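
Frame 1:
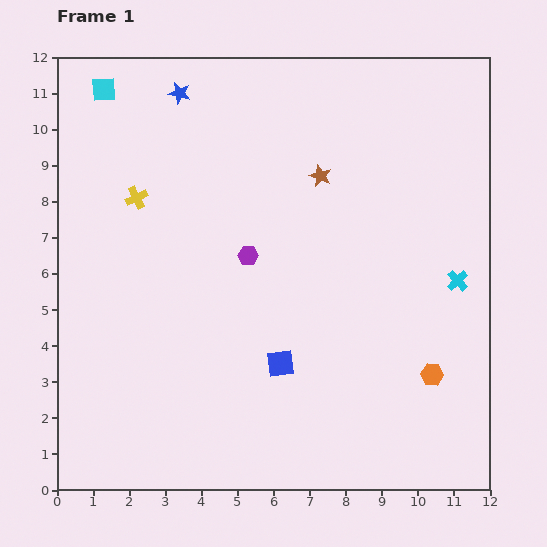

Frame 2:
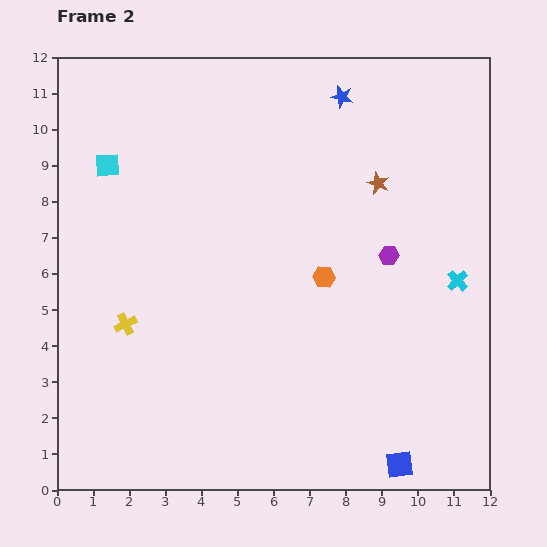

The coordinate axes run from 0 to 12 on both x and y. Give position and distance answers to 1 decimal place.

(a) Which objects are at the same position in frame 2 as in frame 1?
the cyan cross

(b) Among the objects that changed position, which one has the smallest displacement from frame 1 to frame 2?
the brown star

(moved 1.6)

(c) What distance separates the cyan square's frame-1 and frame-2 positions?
2.1

The cyan square moved from (1.3, 11.1) to (1.4, 9.0), a distance of √(0.1² + 2.1²) ≈ 2.1.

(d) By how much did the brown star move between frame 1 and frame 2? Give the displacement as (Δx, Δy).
(1.6, -0.2)

The brown star was at (7.3, 8.7) in frame 1 and (8.9, 8.5) in frame 2.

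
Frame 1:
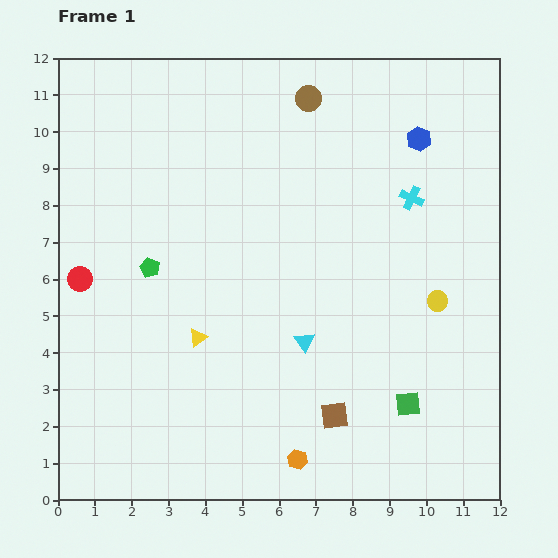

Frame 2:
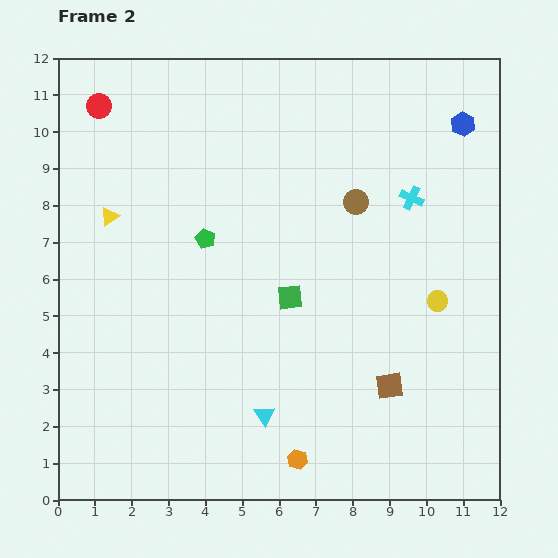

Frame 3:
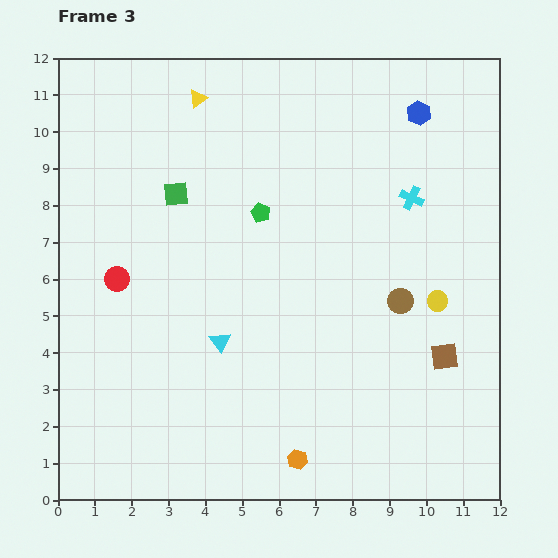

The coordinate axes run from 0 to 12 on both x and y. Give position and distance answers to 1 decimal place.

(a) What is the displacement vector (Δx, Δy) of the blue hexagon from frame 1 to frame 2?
(1.2, 0.4)

The blue hexagon was at (9.8, 9.8) in frame 1 and (11.0, 10.2) in frame 2.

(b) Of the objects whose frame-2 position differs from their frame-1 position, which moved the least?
the blue hexagon

(moved 1.3)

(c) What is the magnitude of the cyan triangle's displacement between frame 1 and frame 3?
2.3

The cyan triangle moved from (6.7, 4.3) to (4.4, 4.3), a distance of √(2.3² + 0.0²) ≈ 2.3.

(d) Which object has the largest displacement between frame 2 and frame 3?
the red circle

(moved 4.7; next 4.2)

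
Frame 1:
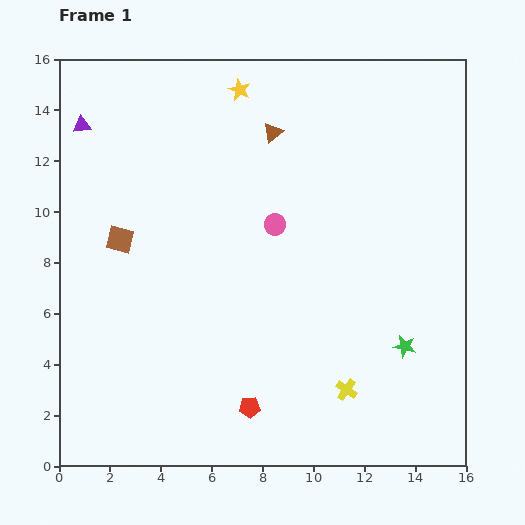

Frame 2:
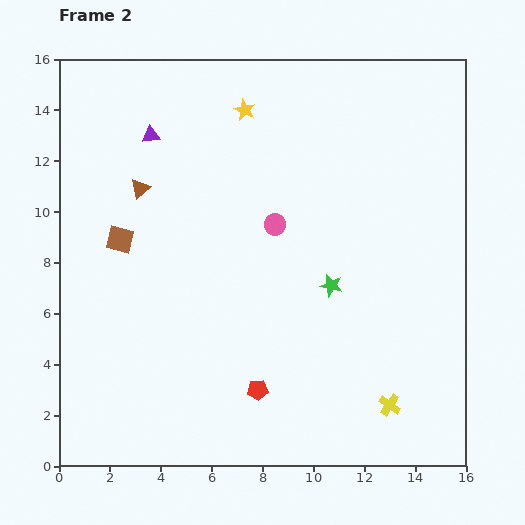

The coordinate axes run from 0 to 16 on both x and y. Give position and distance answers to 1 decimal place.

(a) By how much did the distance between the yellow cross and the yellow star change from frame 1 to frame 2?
+0.4

Distance in frame 1: 12.5. Distance in frame 2: 12.9.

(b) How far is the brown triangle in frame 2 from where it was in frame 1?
5.6

The brown triangle moved from (8.4, 13.1) to (3.2, 10.9), a distance of √(5.2² + 2.2²) ≈ 5.6.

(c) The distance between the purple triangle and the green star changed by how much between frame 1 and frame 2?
-6.2

Distance in frame 1: 15.4. Distance in frame 2: 9.2.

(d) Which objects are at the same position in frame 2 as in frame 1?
the brown square, the pink circle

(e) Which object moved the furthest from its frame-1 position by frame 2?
the brown triangle

(moved 5.6; next 3.8)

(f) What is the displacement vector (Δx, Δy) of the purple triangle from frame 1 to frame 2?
(2.7, -0.4)

The purple triangle was at (0.9, 13.4) in frame 1 and (3.6, 13.0) in frame 2.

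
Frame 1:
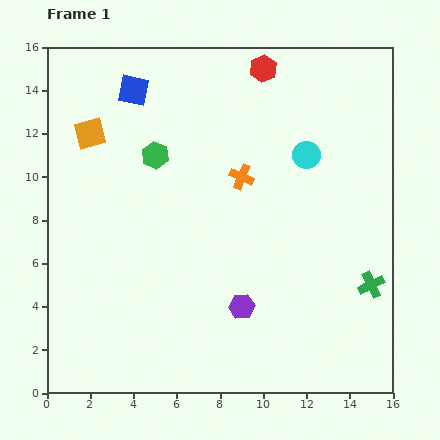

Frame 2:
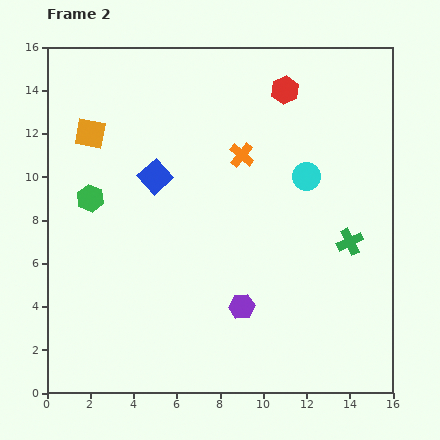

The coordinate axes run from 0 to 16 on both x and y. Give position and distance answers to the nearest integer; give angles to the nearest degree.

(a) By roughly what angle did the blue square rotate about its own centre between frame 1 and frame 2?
36° clockwise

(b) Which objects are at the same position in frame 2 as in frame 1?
the purple hexagon, the orange square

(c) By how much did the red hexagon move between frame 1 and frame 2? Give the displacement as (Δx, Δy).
(1, -1)

The red hexagon was at (10, 15) in frame 1 and (11, 14) in frame 2.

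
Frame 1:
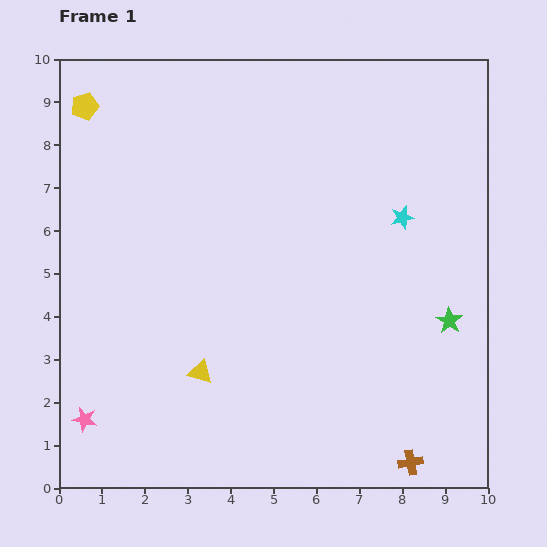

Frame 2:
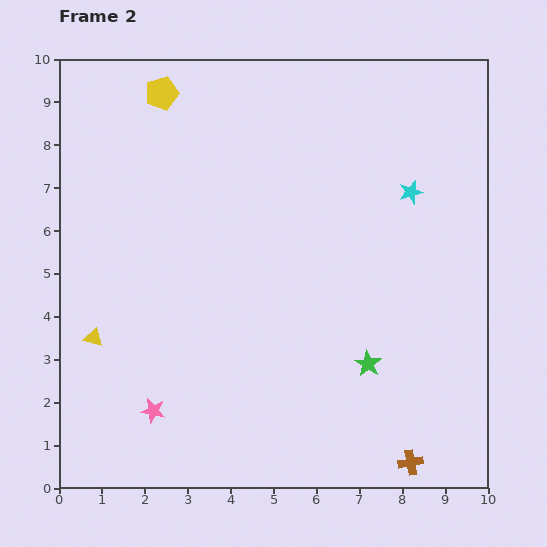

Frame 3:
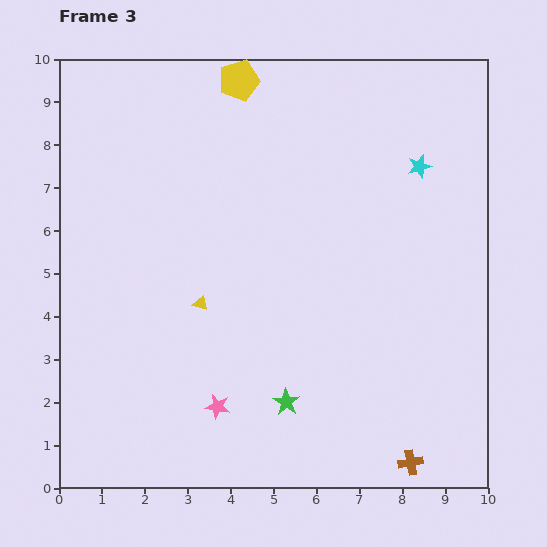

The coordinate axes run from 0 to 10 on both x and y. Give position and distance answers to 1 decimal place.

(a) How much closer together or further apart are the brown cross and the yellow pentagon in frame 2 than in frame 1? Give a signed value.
-0.9

Distance in frame 1: 11.3. Distance in frame 2: 10.4.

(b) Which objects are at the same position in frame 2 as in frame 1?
the brown cross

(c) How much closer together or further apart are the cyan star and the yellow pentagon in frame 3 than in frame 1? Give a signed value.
-3.1

Distance in frame 1: 7.8. Distance in frame 3: 4.7.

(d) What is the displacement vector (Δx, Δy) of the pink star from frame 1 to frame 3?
(3.1, 0.3)

The pink star was at (0.6, 1.6) in frame 1 and (3.7, 1.9) in frame 3.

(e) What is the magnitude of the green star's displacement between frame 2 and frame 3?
2.1

The green star moved from (7.2, 2.9) to (5.3, 2.0), a distance of √(1.9² + 0.9²) ≈ 2.1.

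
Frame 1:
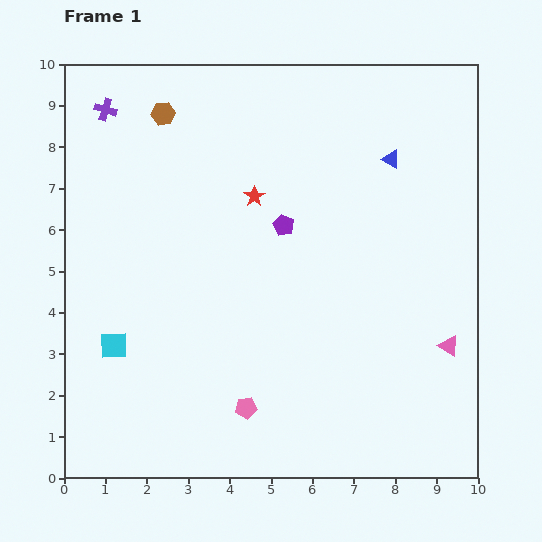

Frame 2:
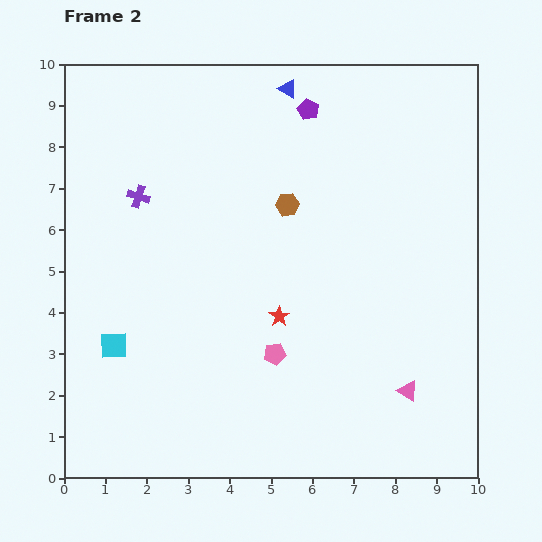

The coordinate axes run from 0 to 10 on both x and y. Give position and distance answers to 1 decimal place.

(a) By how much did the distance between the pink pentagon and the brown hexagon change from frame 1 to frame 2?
-3.8

Distance in frame 1: 7.4. Distance in frame 2: 3.6.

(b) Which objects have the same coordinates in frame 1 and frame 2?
the cyan square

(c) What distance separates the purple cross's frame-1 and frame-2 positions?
2.2

The purple cross moved from (1.0, 8.9) to (1.8, 6.8), a distance of √(0.8² + 2.1²) ≈ 2.2.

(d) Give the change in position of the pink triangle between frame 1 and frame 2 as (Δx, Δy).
(-1.0, -1.1)

The pink triangle was at (9.3, 3.2) in frame 1 and (8.3, 2.1) in frame 2.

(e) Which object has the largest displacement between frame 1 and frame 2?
the brown hexagon

(moved 3.7; next 3.0)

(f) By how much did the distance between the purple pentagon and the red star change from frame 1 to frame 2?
+4.0

Distance in frame 1: 1.0. Distance in frame 2: 5.0.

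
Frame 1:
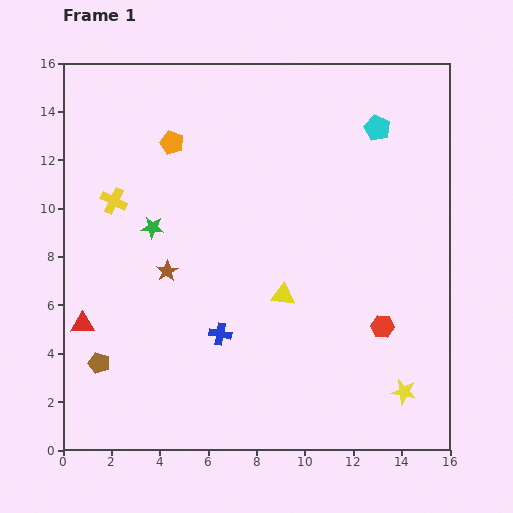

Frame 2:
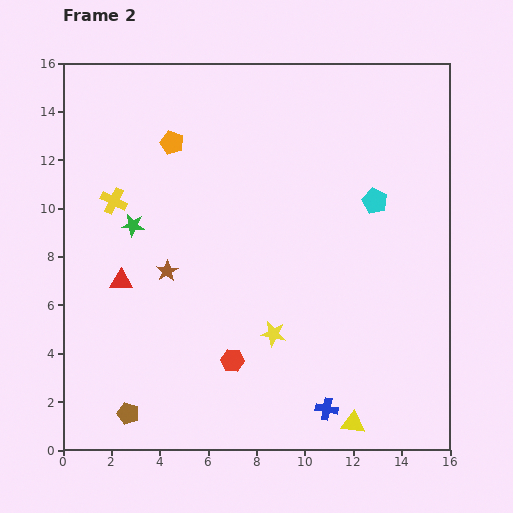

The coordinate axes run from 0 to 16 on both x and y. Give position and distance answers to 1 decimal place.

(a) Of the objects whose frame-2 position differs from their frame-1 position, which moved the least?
the green star

(moved 0.8)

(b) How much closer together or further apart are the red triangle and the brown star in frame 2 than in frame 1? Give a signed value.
-2.2

Distance in frame 1: 4.1. Distance in frame 2: 1.9.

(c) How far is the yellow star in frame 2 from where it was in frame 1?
5.9

The yellow star moved from (14.1, 2.4) to (8.7, 4.8), a distance of √(5.4² + 2.4²) ≈ 5.9.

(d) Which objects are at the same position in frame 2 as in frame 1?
the orange pentagon, the yellow cross, the brown star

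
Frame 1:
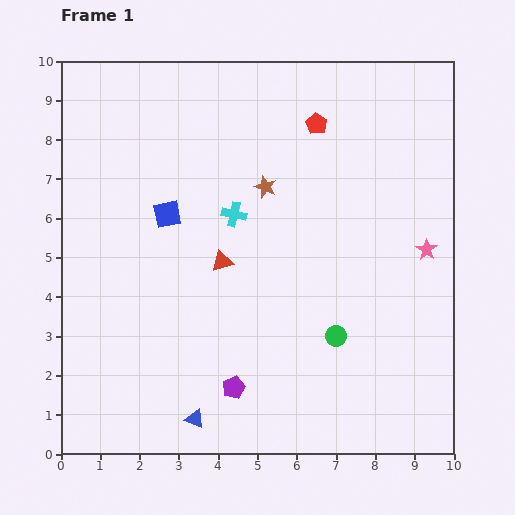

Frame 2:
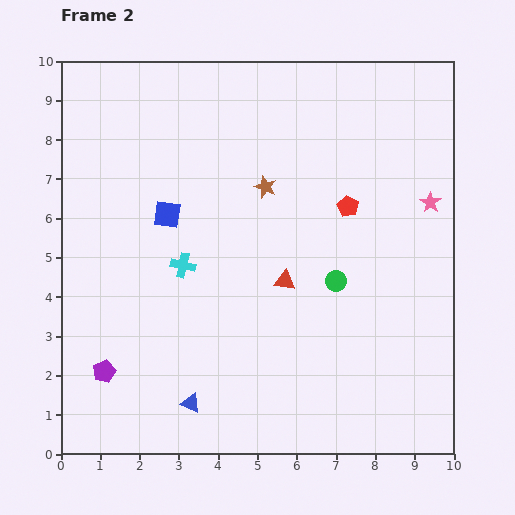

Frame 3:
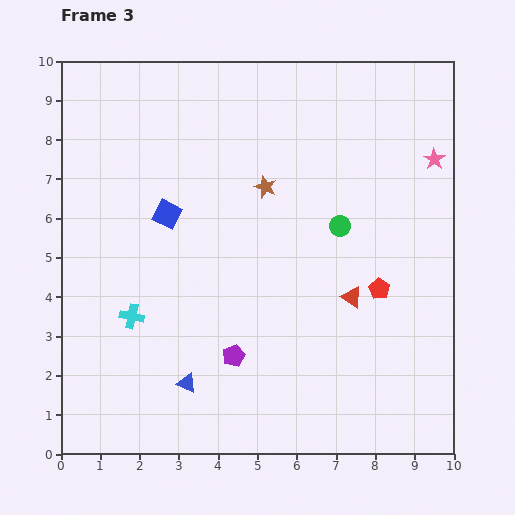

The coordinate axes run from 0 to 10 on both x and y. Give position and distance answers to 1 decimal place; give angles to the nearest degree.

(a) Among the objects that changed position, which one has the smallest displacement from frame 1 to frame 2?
the blue triangle

(moved 0.4)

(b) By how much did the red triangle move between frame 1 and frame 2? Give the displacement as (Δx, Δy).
(1.6, -0.5)

The red triangle was at (4.1, 4.9) in frame 1 and (5.7, 4.4) in frame 2.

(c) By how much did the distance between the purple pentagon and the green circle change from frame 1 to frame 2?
+3.4

Distance in frame 1: 2.9. Distance in frame 2: 6.3.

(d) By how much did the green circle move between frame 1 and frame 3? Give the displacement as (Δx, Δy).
(0.1, 2.8)

The green circle was at (7.0, 3.0) in frame 1 and (7.1, 5.8) in frame 3.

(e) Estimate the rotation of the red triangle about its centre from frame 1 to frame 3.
50° clockwise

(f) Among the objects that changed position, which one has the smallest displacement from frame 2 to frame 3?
the blue triangle

(moved 0.5)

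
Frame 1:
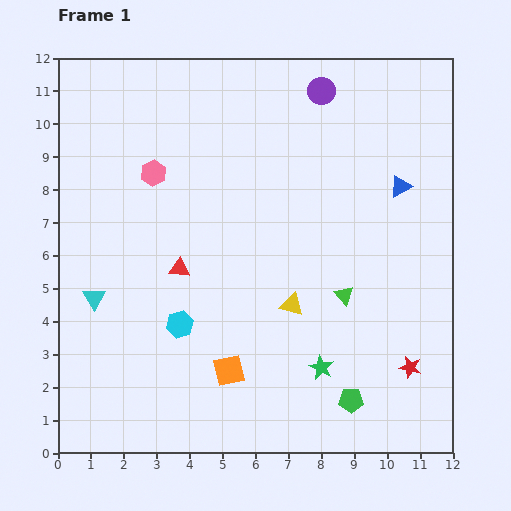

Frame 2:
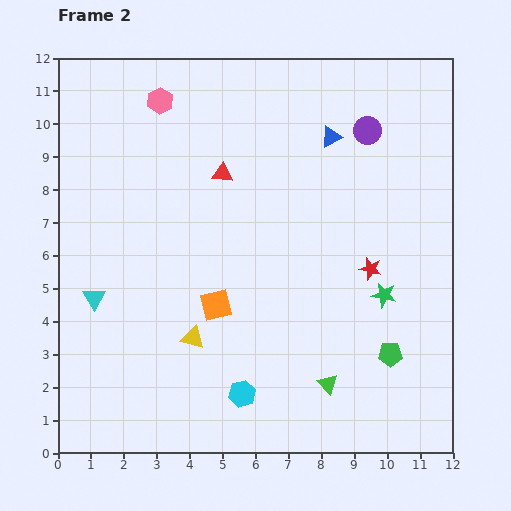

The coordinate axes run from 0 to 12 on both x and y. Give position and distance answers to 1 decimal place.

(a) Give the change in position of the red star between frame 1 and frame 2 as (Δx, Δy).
(-1.2, 3.0)

The red star was at (10.7, 2.6) in frame 1 and (9.5, 5.6) in frame 2.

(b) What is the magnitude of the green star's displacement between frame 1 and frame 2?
2.9

The green star moved from (8.0, 2.6) to (9.9, 4.8), a distance of √(1.9² + 2.2²) ≈ 2.9.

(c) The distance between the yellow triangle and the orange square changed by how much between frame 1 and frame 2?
-1.6

Distance in frame 1: 2.8. Distance in frame 2: 1.2.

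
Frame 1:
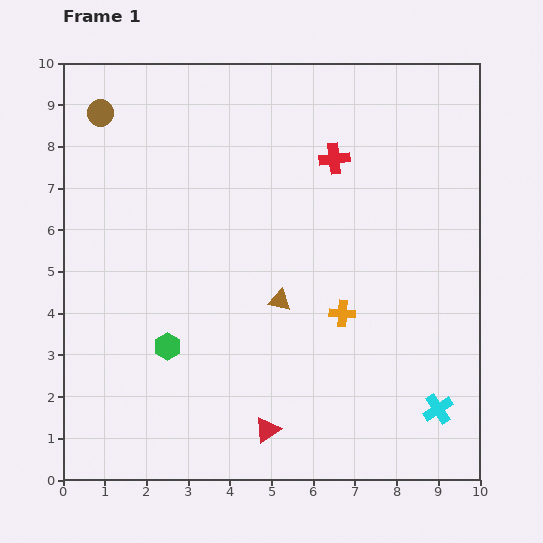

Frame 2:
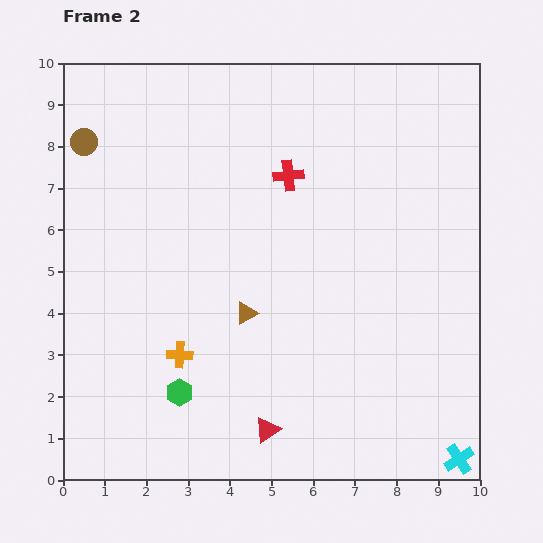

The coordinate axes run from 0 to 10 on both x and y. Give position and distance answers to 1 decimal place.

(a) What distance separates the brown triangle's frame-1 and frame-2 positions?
0.9

The brown triangle moved from (5.2, 4.3) to (4.4, 4.0), a distance of √(0.8² + 0.3²) ≈ 0.9.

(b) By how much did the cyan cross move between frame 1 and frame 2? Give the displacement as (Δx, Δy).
(0.5, -1.2)

The cyan cross was at (9.0, 1.7) in frame 1 and (9.5, 0.5) in frame 2.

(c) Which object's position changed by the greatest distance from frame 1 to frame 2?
the orange cross

(moved 4.0; next 1.3)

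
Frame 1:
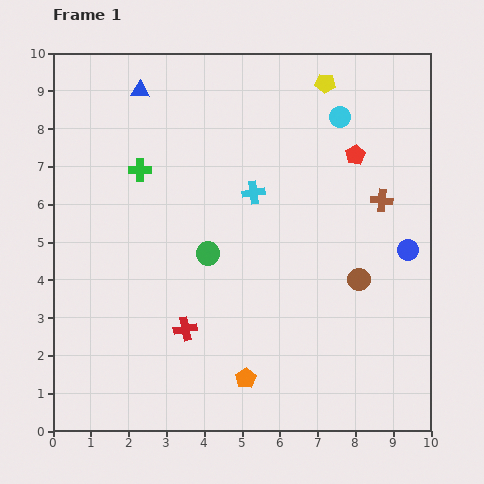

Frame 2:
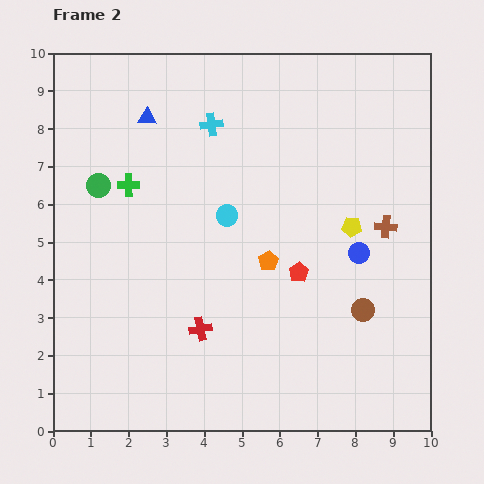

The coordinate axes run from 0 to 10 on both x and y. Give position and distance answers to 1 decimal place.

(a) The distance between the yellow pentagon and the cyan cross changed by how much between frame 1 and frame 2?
+1.1

Distance in frame 1: 3.5. Distance in frame 2: 4.6.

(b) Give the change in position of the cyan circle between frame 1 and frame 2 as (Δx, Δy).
(-3.0, -2.6)

The cyan circle was at (7.6, 8.3) in frame 1 and (4.6, 5.7) in frame 2.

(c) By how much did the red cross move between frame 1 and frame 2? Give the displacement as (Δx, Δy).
(0.4, 0.0)

The red cross was at (3.5, 2.7) in frame 1 and (3.9, 2.7) in frame 2.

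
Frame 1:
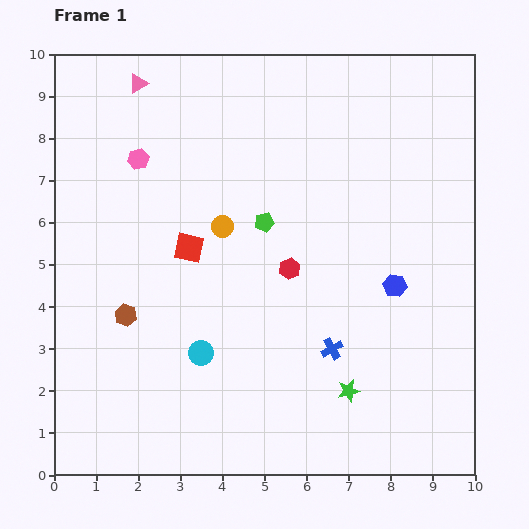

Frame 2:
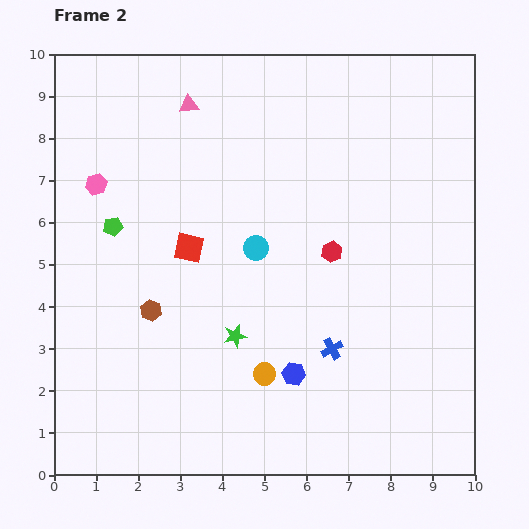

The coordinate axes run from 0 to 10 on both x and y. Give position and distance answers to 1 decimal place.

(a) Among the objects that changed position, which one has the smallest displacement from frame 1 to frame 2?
the brown hexagon

(moved 0.6)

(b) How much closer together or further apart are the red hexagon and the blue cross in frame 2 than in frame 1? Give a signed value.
+0.2

Distance in frame 1: 2.1. Distance in frame 2: 2.3.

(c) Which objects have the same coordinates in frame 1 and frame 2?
the red square, the blue cross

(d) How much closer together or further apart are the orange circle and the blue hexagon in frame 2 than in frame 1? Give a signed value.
-3.6

Distance in frame 1: 4.3. Distance in frame 2: 0.7.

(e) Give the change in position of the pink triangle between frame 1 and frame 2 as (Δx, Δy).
(1.2, -0.5)

The pink triangle was at (2.0, 9.3) in frame 1 and (3.2, 8.8) in frame 2.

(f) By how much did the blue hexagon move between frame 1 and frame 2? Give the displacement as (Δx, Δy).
(-2.4, -2.1)

The blue hexagon was at (8.1, 4.5) in frame 1 and (5.7, 2.4) in frame 2.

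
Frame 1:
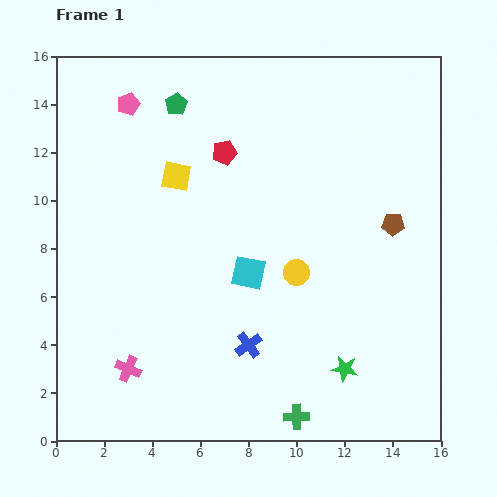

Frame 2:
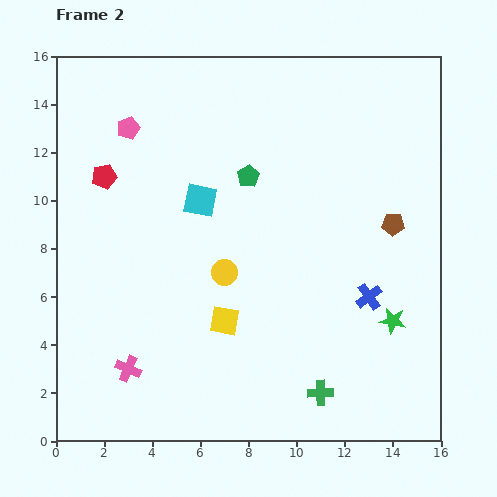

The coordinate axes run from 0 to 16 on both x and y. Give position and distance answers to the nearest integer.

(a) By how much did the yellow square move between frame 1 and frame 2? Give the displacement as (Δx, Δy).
(2, -6)

The yellow square was at (5, 11) in frame 1 and (7, 5) in frame 2.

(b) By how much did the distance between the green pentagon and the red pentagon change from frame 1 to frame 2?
+3

Distance in frame 1: 3. Distance in frame 2: 6.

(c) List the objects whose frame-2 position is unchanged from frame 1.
the brown pentagon, the pink cross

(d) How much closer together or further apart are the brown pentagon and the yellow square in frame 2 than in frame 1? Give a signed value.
-1

Distance in frame 1: 9. Distance in frame 2: 8.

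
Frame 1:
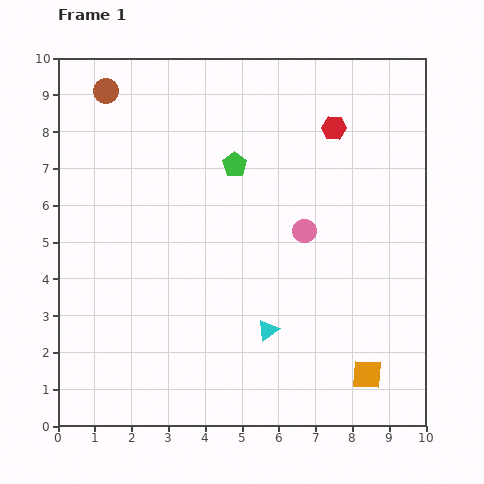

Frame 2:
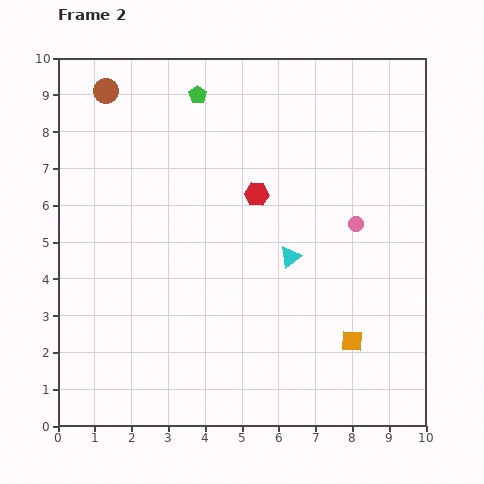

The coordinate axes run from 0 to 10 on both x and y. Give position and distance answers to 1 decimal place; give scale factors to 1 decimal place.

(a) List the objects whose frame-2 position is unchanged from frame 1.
the brown circle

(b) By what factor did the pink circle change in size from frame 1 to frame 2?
0.6×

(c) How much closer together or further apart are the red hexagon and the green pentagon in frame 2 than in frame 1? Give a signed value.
+0.2

Distance in frame 1: 2.9. Distance in frame 2: 3.1.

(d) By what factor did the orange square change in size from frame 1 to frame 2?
0.7×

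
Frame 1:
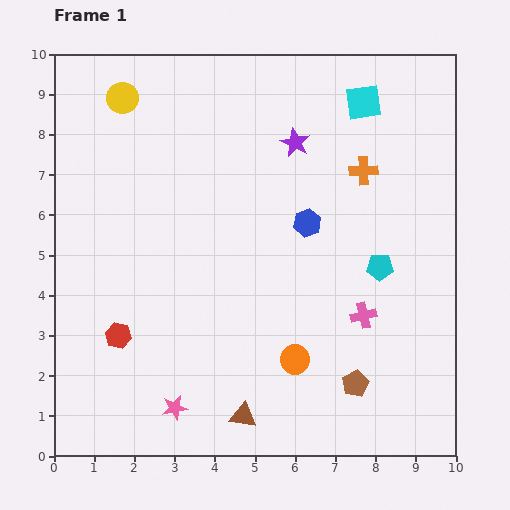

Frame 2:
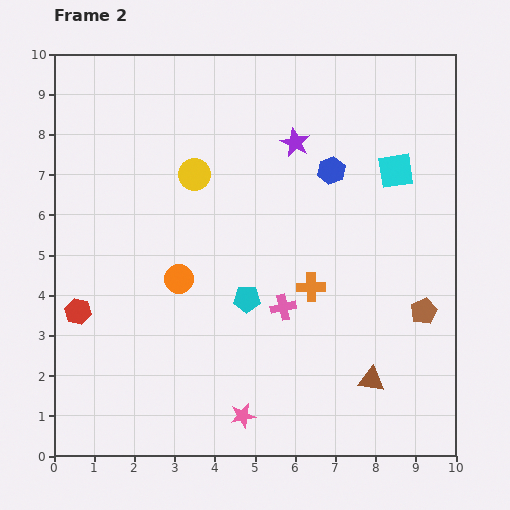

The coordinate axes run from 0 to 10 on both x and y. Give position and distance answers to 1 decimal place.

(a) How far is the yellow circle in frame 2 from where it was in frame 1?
2.6

The yellow circle moved from (1.7, 8.9) to (3.5, 7.0), a distance of √(1.8² + 1.9²) ≈ 2.6.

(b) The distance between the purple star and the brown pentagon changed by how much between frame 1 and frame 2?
-0.9

Distance in frame 1: 6.2. Distance in frame 2: 5.3.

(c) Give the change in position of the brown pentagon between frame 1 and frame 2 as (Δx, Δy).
(1.7, 1.8)

The brown pentagon was at (7.5, 1.8) in frame 1 and (9.2, 3.6) in frame 2.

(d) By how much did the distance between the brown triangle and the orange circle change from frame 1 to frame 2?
+3.5

Distance in frame 1: 1.9. Distance in frame 2: 5.4.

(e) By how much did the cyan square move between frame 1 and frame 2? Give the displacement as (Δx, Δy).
(0.8, -1.7)

The cyan square was at (7.7, 8.8) in frame 1 and (8.5, 7.1) in frame 2.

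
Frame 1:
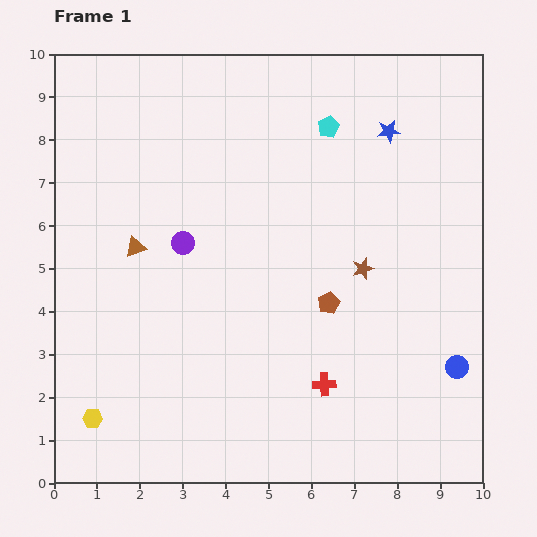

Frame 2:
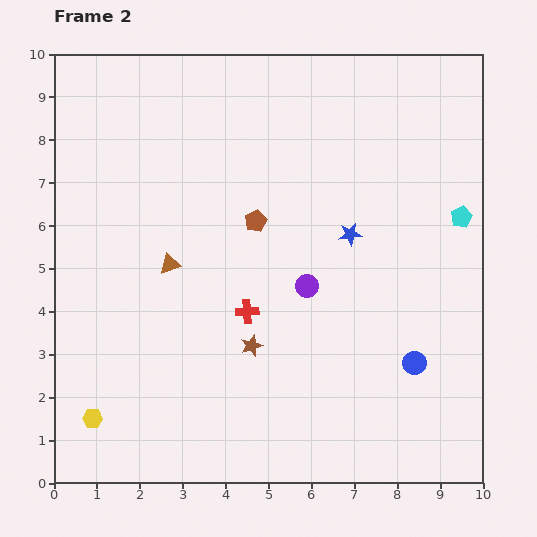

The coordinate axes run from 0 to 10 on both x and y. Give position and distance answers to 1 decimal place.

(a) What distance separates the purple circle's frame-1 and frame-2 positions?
3.1

The purple circle moved from (3.0, 5.6) to (5.9, 4.6), a distance of √(2.9² + 1.0²) ≈ 3.1.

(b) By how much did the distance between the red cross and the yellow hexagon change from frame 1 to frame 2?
-1.1

Distance in frame 1: 5.5. Distance in frame 2: 4.4.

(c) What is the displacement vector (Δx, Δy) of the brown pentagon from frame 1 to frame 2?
(-1.7, 1.9)

The brown pentagon was at (6.4, 4.2) in frame 1 and (4.7, 6.1) in frame 2.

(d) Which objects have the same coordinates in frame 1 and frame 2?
the yellow hexagon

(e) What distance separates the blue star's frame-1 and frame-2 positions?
2.6

The blue star moved from (7.8, 8.2) to (6.9, 5.8), a distance of √(0.9² + 2.4²) ≈ 2.6.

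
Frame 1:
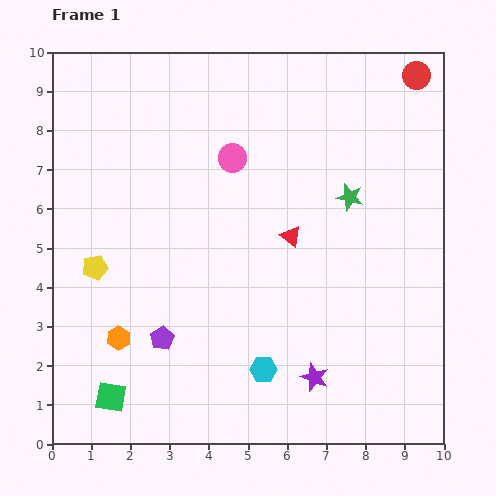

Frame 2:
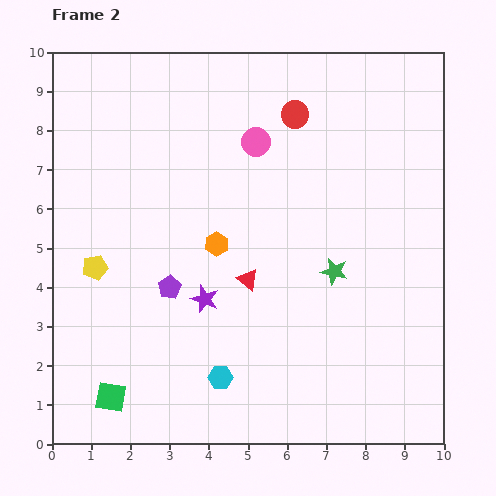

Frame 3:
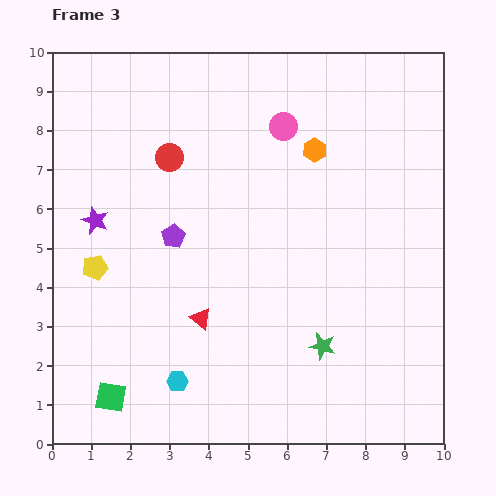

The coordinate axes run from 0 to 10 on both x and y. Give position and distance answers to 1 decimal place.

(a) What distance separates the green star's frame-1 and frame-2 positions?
1.9

The green star moved from (7.6, 6.3) to (7.2, 4.4), a distance of √(0.4² + 1.9²) ≈ 1.9.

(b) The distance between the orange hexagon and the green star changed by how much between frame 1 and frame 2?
-3.8

Distance in frame 1: 6.9. Distance in frame 2: 3.1.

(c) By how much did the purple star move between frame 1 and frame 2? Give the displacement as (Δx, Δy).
(-2.8, 2.0)

The purple star was at (6.7, 1.7) in frame 1 and (3.9, 3.7) in frame 2.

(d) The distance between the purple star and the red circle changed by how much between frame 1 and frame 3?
-5.6

Distance in frame 1: 8.1. Distance in frame 3: 2.5.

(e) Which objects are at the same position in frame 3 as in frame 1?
the yellow pentagon, the green square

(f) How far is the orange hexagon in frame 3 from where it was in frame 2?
3.5

The orange hexagon moved from (4.2, 5.1) to (6.7, 7.5), a distance of √(2.5² + 2.4²) ≈ 3.5.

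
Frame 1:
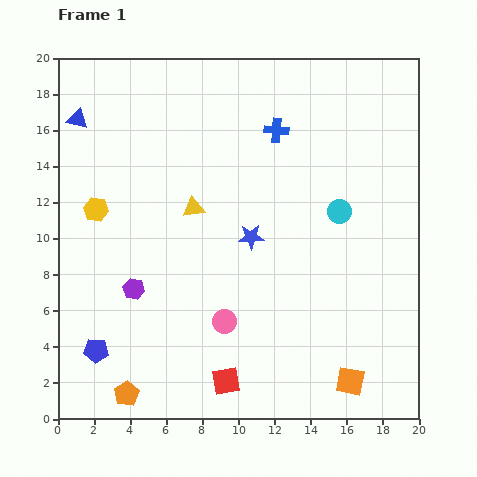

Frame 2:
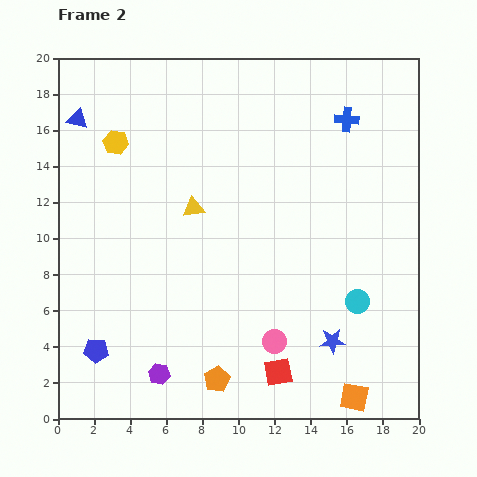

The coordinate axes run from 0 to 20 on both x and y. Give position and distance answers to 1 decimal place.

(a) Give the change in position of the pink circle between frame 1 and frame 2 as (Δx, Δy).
(2.8, -1.1)

The pink circle was at (9.2, 5.4) in frame 1 and (12.0, 4.3) in frame 2.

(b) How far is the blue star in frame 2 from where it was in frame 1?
7.3

The blue star moved from (10.7, 10.1) to (15.2, 4.3), a distance of √(4.5² + 5.8²) ≈ 7.3.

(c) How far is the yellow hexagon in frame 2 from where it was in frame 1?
3.9

The yellow hexagon moved from (2.1, 11.6) to (3.2, 15.3), a distance of √(1.1² + 3.7²) ≈ 3.9.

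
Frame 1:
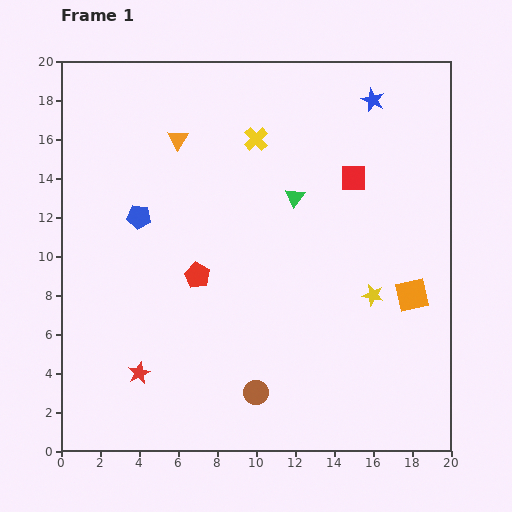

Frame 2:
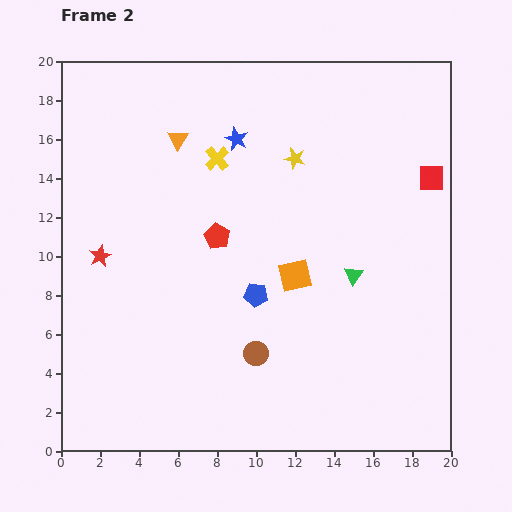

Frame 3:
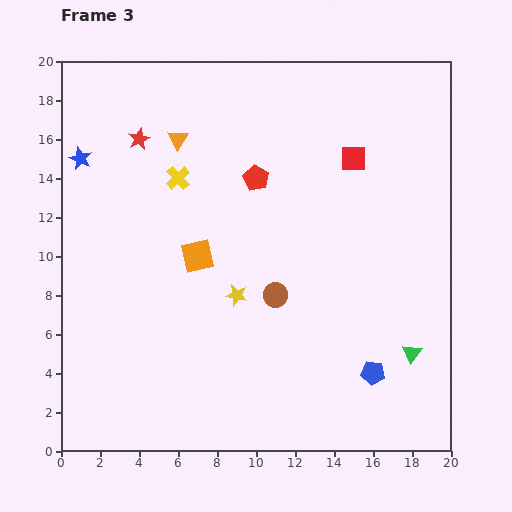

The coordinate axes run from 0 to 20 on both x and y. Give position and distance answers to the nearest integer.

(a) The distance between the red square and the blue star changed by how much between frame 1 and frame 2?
+6

Distance in frame 1: 4. Distance in frame 2: 10.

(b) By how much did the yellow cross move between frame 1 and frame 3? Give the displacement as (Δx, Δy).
(-4, -2)

The yellow cross was at (10, 16) in frame 1 and (6, 14) in frame 3.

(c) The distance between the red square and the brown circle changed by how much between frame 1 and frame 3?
-4

Distance in frame 1: 12. Distance in frame 3: 8.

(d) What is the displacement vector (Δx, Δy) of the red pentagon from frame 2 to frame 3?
(2, 3)

The red pentagon was at (8, 11) in frame 2 and (10, 14) in frame 3.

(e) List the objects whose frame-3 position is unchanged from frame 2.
the orange triangle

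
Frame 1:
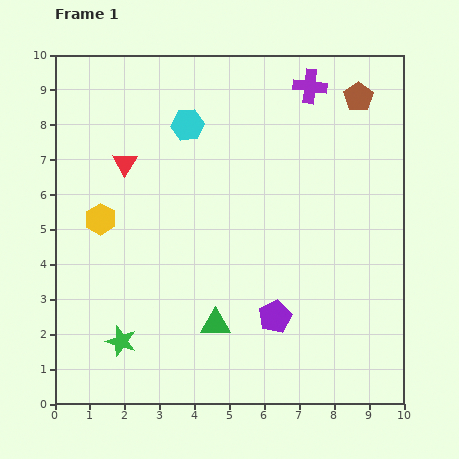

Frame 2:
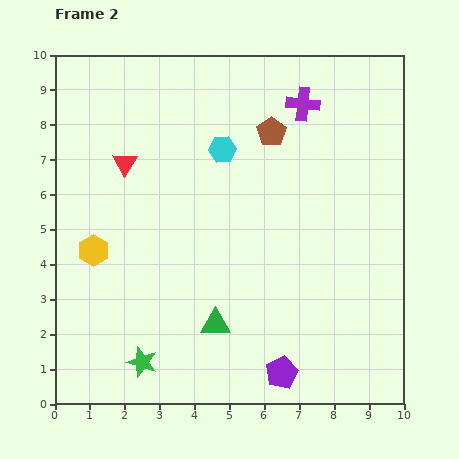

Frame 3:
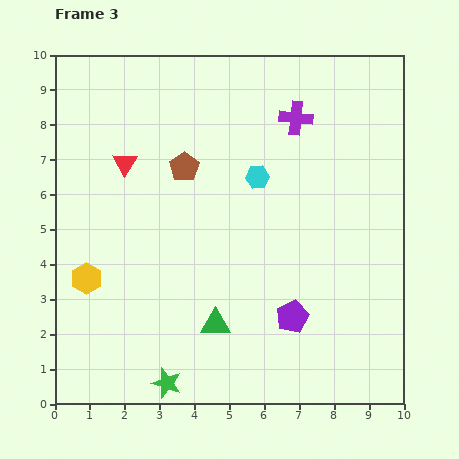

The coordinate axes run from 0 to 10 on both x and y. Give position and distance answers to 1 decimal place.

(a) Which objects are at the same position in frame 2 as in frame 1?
the green triangle, the red triangle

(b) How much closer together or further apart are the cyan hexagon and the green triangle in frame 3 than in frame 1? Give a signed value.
-1.4

Distance in frame 1: 5.8. Distance in frame 3: 4.4.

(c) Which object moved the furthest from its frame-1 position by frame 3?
the brown pentagon

(moved 5.4; next 2.5)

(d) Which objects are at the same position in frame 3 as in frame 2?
the green triangle, the red triangle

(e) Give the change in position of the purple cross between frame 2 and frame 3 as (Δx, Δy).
(-0.2, -0.4)

The purple cross was at (7.1, 8.6) in frame 2 and (6.9, 8.2) in frame 3.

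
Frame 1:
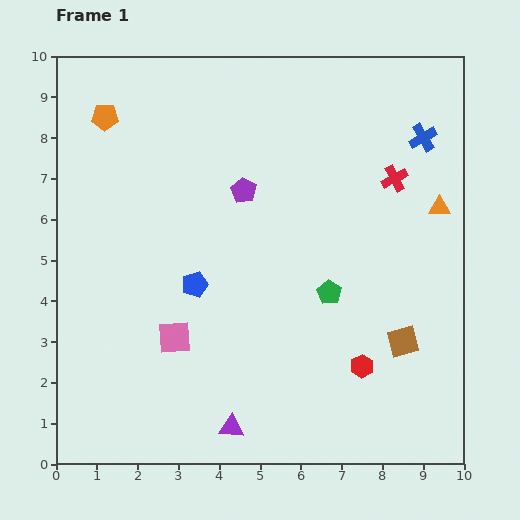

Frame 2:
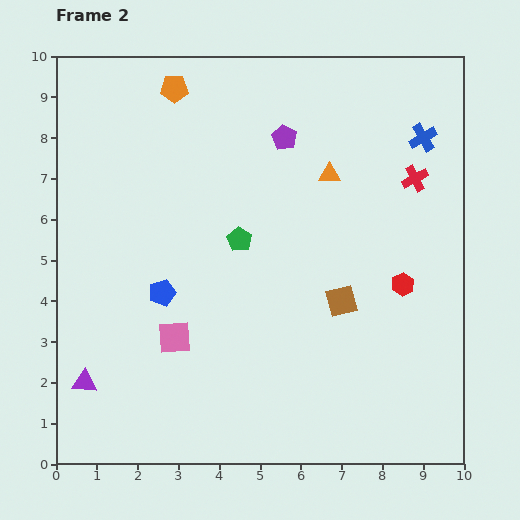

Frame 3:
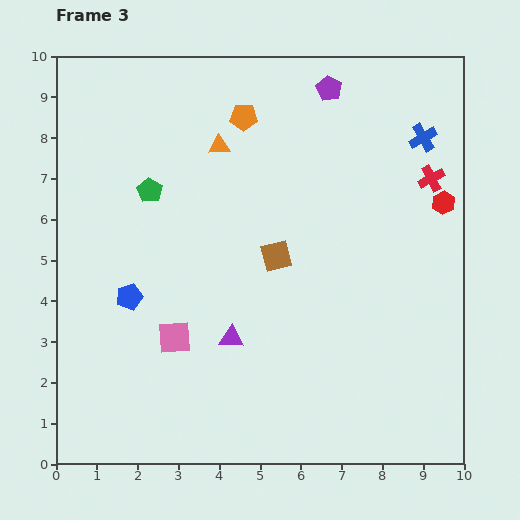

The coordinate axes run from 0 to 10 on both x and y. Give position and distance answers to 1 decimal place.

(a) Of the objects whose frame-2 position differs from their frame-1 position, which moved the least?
the red cross

(moved 0.5)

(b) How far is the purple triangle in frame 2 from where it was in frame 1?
3.8

The purple triangle moved from (4.3, 0.9) to (0.7, 2.0), a distance of √(3.6² + 1.1²) ≈ 3.8.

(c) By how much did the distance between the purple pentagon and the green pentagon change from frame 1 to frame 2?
-0.6

Distance in frame 1: 3.3. Distance in frame 2: 2.7.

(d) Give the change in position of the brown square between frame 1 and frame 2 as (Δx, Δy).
(-1.5, 1.0)

The brown square was at (8.5, 3.0) in frame 1 and (7.0, 4.0) in frame 2.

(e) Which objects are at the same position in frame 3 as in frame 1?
the blue cross, the pink square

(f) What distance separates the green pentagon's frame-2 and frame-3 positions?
2.5

The green pentagon moved from (4.5, 5.5) to (2.3, 6.7), a distance of √(2.2² + 1.2²) ≈ 2.5.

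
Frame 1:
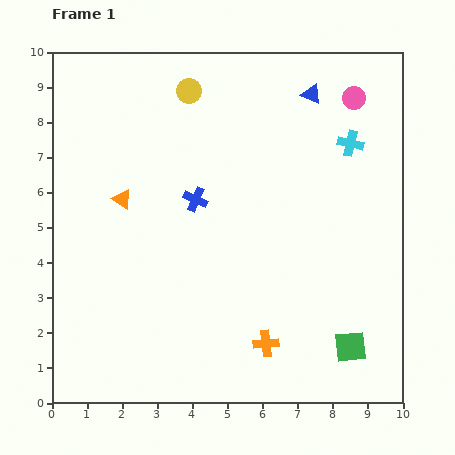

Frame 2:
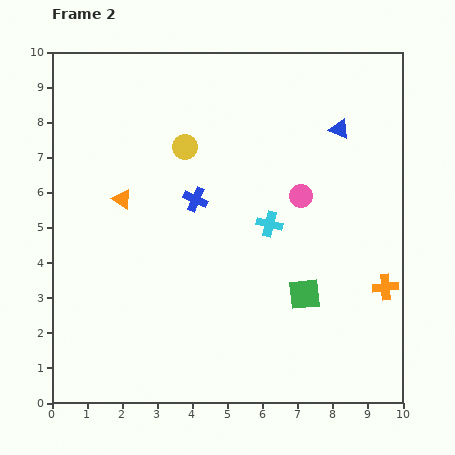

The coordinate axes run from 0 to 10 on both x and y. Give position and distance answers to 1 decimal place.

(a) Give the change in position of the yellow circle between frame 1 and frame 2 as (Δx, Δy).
(-0.1, -1.6)

The yellow circle was at (3.9, 8.9) in frame 1 and (3.8, 7.3) in frame 2.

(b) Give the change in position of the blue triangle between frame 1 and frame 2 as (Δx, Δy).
(0.8, -1.0)

The blue triangle was at (7.4, 8.8) in frame 1 and (8.2, 7.8) in frame 2.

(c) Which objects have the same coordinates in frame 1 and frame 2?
the orange triangle, the blue cross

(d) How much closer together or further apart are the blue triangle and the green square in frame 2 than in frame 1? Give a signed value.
-2.5

Distance in frame 1: 7.3. Distance in frame 2: 4.8.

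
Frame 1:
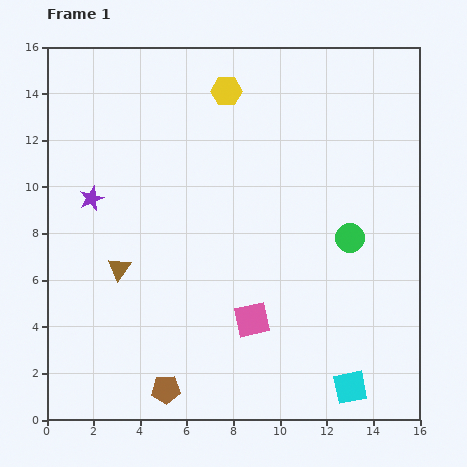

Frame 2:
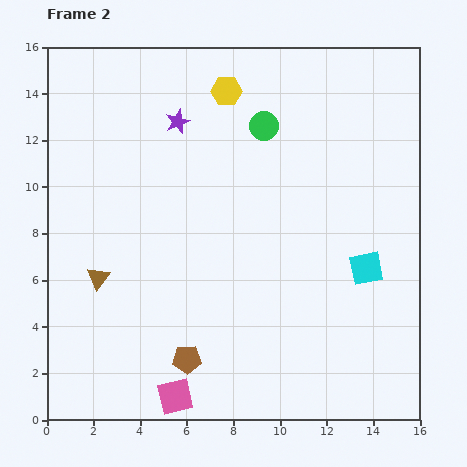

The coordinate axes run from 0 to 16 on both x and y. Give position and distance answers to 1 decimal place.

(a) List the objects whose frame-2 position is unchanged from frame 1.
the yellow hexagon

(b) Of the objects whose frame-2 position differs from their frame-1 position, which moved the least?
the brown triangle

(moved 1.0)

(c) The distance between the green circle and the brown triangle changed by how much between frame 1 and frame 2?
-0.4

Distance in frame 1: 10.0. Distance in frame 2: 9.6.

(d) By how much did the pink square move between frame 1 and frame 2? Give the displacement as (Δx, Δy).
(-3.3, -3.3)

The pink square was at (8.8, 4.3) in frame 1 and (5.5, 1.0) in frame 2.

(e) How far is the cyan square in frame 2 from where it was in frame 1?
5.1

The cyan square moved from (13.0, 1.4) to (13.7, 6.5), a distance of √(0.7² + 5.1²) ≈ 5.1.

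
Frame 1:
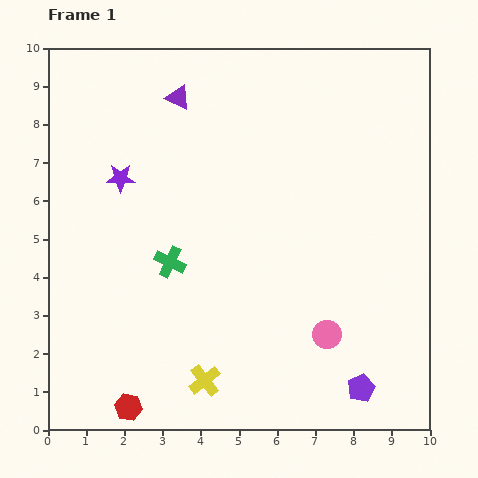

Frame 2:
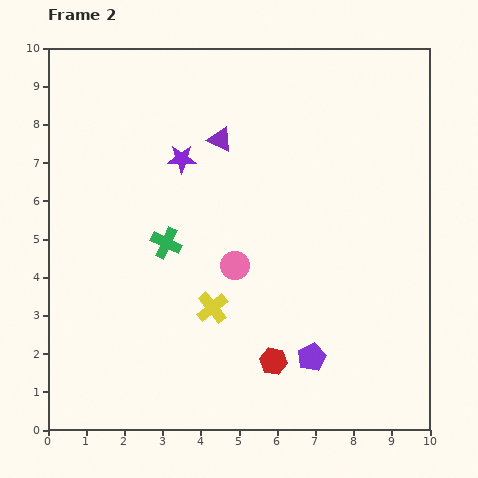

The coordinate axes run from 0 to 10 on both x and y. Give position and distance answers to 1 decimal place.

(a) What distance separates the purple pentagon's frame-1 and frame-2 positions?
1.5

The purple pentagon moved from (8.2, 1.1) to (6.9, 1.9), a distance of √(1.3² + 0.8²) ≈ 1.5.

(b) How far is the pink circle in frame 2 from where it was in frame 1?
3.0

The pink circle moved from (7.3, 2.5) to (4.9, 4.3), a distance of √(2.4² + 1.8²) ≈ 3.0.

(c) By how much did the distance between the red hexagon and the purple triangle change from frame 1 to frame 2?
-2.2

Distance in frame 1: 8.2. Distance in frame 2: 6.0.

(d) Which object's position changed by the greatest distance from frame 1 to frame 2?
the red hexagon

(moved 4.0; next 3.0)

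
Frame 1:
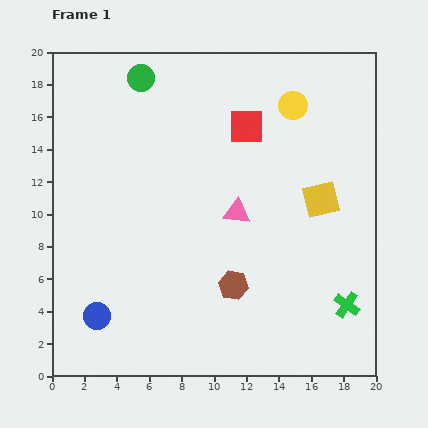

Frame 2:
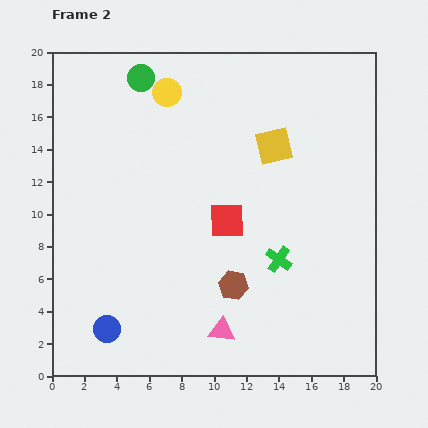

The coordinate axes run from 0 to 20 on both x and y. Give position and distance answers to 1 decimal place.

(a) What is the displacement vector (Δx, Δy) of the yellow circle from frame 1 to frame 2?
(-7.8, 0.8)

The yellow circle was at (14.9, 16.7) in frame 1 and (7.1, 17.5) in frame 2.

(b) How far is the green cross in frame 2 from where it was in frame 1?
5.0

The green cross moved from (18.2, 4.4) to (14.0, 7.2), a distance of √(4.2² + 2.8²) ≈ 5.0.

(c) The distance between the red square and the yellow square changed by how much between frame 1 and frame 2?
-1.0

Distance in frame 1: 6.4. Distance in frame 2: 5.4.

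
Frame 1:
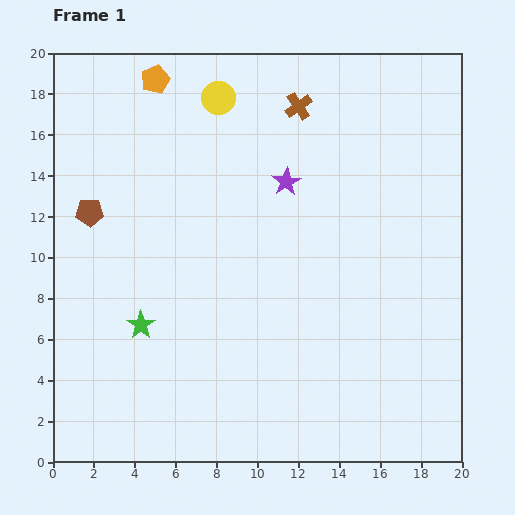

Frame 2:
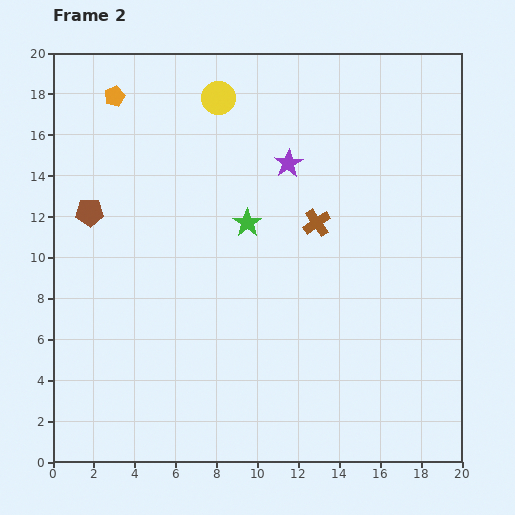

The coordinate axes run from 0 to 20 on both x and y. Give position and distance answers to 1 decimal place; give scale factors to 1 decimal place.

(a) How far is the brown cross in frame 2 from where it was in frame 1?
5.8

The brown cross moved from (12.0, 17.4) to (12.9, 11.7), a distance of √(0.9² + 5.7²) ≈ 5.8.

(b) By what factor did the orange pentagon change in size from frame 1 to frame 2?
0.7×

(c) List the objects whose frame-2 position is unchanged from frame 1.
the yellow circle, the brown pentagon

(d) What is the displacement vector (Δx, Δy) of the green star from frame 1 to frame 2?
(5.2, 5.0)

The green star was at (4.3, 6.7) in frame 1 and (9.5, 11.7) in frame 2.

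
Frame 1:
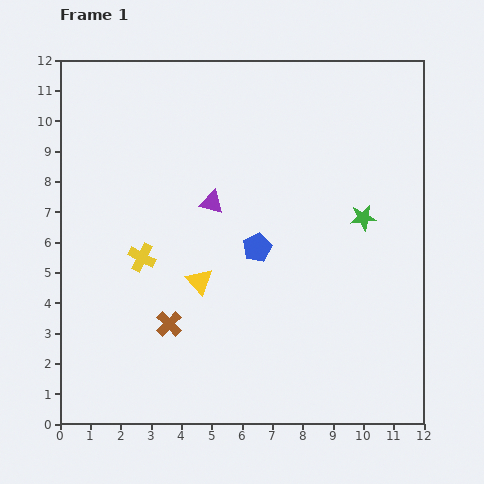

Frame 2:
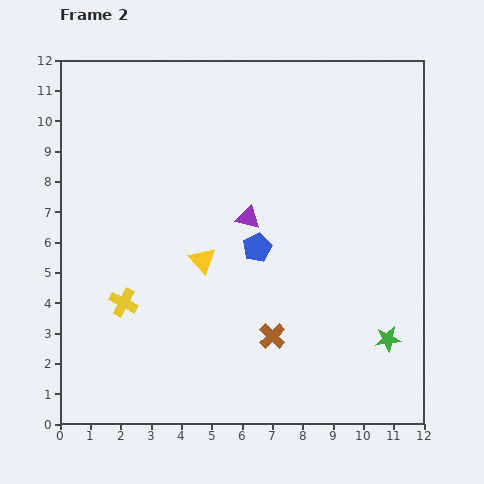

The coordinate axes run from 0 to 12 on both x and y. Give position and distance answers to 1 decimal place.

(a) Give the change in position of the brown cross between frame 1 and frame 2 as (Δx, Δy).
(3.4, -0.4)

The brown cross was at (3.6, 3.3) in frame 1 and (7.0, 2.9) in frame 2.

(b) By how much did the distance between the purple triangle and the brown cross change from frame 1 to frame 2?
-0.2

Distance in frame 1: 4.2. Distance in frame 2: 4.0.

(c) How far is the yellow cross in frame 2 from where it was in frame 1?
1.6

The yellow cross moved from (2.7, 5.5) to (2.1, 4.0), a distance of √(0.6² + 1.5²) ≈ 1.6.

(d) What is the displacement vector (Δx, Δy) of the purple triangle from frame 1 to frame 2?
(1.2, -0.5)

The purple triangle was at (5.0, 7.3) in frame 1 and (6.2, 6.8) in frame 2.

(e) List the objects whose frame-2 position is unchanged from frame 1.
the blue pentagon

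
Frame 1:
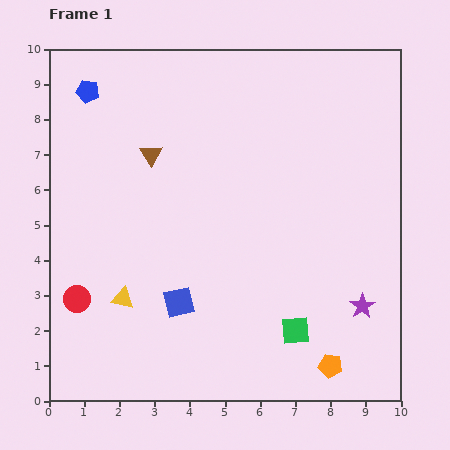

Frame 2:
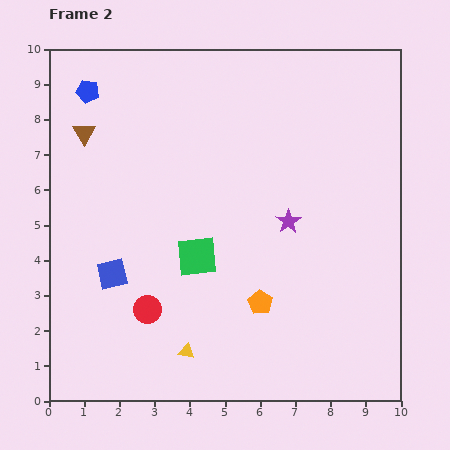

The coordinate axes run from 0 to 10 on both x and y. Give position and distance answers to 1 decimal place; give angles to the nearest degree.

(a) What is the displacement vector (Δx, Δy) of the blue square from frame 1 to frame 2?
(-1.9, 0.8)

The blue square was at (3.7, 2.8) in frame 1 and (1.8, 3.6) in frame 2.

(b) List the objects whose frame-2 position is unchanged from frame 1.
the blue pentagon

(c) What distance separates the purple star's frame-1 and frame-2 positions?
3.2

The purple star moved from (8.9, 2.7) to (6.8, 5.1), a distance of √(2.1² + 2.4²) ≈ 3.2.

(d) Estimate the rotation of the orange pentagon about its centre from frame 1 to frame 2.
23° clockwise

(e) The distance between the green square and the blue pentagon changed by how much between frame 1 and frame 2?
-3.4

Distance in frame 1: 9.0. Distance in frame 2: 5.6.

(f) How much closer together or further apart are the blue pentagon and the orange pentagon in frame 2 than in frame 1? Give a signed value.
-2.7

Distance in frame 1: 10.4. Distance in frame 2: 7.7.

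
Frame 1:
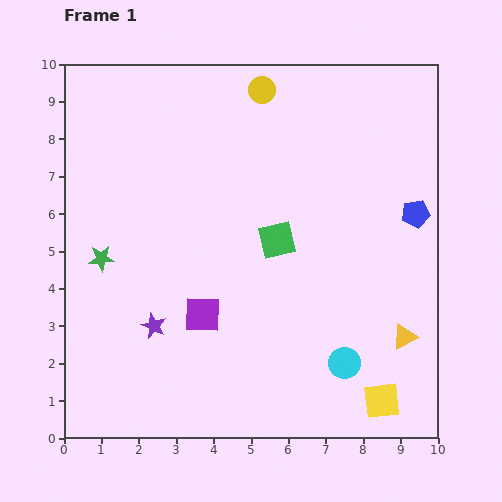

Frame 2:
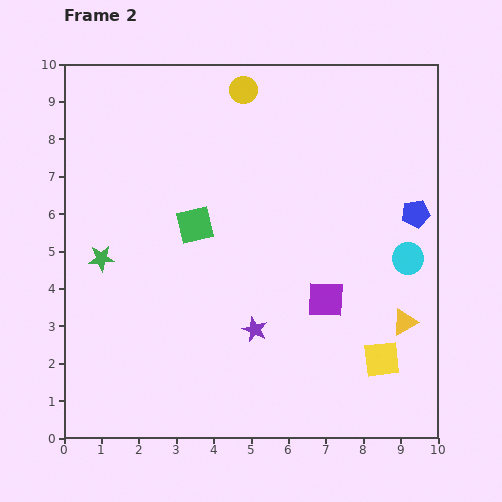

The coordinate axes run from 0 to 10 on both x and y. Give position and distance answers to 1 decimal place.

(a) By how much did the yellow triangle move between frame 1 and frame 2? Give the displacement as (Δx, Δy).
(0.0, 0.4)

The yellow triangle was at (9.1, 2.7) in frame 1 and (9.1, 3.1) in frame 2.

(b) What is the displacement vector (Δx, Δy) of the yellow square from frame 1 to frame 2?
(0.0, 1.1)

The yellow square was at (8.5, 1.0) in frame 1 and (8.5, 2.1) in frame 2.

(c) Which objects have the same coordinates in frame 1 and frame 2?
the green star, the blue pentagon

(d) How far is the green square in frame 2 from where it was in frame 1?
2.2

The green square moved from (5.7, 5.3) to (3.5, 5.7), a distance of √(2.2² + 0.4²) ≈ 2.2.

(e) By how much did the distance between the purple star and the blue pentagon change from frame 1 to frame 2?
-2.3

Distance in frame 1: 7.6. Distance in frame 2: 5.3.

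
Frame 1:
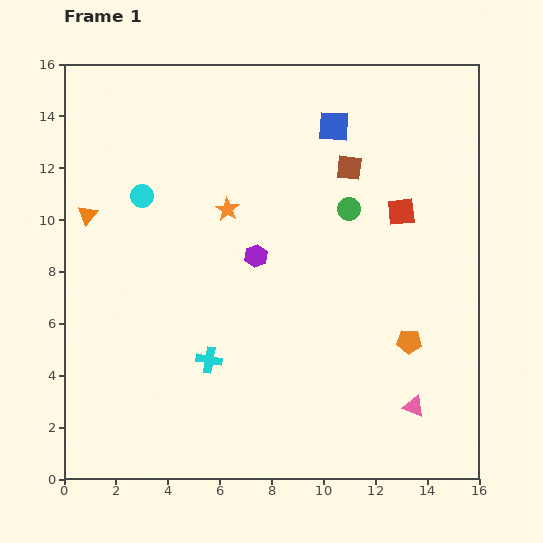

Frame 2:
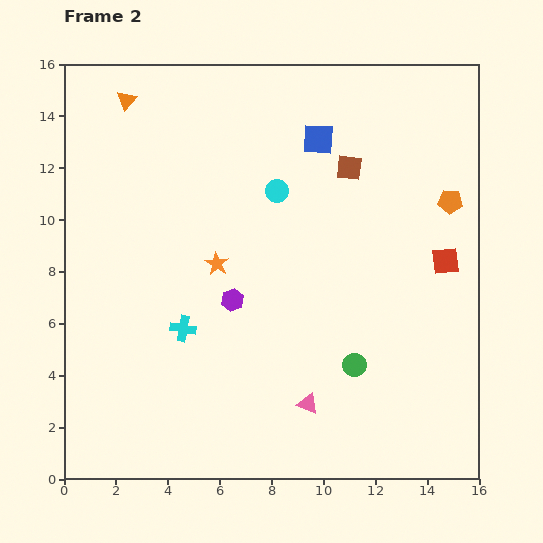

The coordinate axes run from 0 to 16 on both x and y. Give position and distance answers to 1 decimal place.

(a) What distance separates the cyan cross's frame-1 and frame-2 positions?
1.6

The cyan cross moved from (5.6, 4.6) to (4.6, 5.8), a distance of √(1.0² + 1.2²) ≈ 1.6.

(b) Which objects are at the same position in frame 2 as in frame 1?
the brown square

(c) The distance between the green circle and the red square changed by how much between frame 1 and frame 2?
+3.3

Distance in frame 1: 2.0. Distance in frame 2: 5.3.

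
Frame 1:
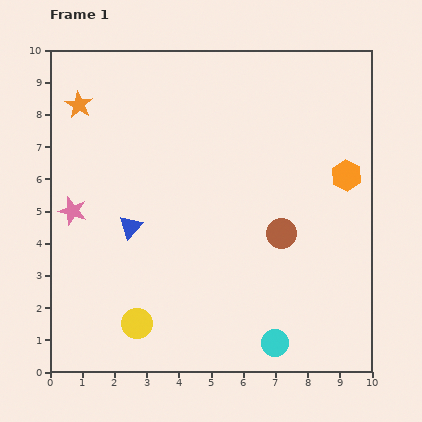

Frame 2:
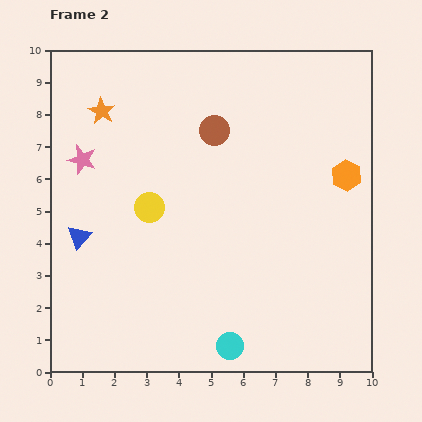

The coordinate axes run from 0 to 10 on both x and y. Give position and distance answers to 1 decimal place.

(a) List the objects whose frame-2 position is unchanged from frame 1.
the orange hexagon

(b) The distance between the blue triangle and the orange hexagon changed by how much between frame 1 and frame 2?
+1.6

Distance in frame 1: 6.9. Distance in frame 2: 8.5.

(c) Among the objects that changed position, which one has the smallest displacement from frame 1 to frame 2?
the orange star

(moved 0.7)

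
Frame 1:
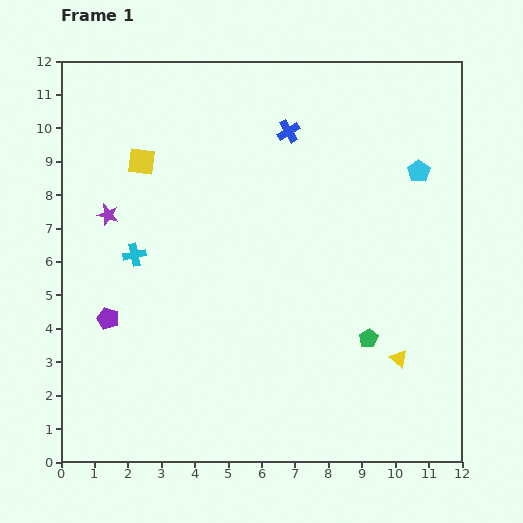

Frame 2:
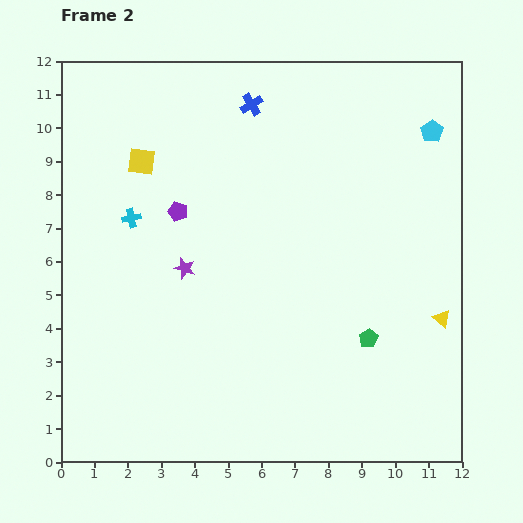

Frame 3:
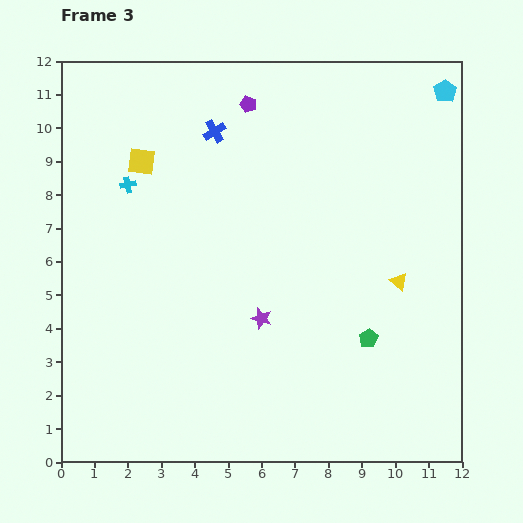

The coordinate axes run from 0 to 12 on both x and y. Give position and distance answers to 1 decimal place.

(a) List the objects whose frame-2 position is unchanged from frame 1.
the green pentagon, the yellow square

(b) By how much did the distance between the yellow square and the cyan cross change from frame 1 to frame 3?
-2.0

Distance in frame 1: 2.8. Distance in frame 3: 0.8.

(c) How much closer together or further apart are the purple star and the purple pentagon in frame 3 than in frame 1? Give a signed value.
+3.3

Distance in frame 1: 3.1. Distance in frame 3: 6.4.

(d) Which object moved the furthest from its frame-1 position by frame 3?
the purple pentagon

(moved 7.7; next 5.5)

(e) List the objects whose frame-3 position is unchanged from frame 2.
the green pentagon, the yellow square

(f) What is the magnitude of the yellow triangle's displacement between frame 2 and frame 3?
1.7

The yellow triangle moved from (11.4, 4.3) to (10.1, 5.4), a distance of √(1.3² + 1.1²) ≈ 1.7.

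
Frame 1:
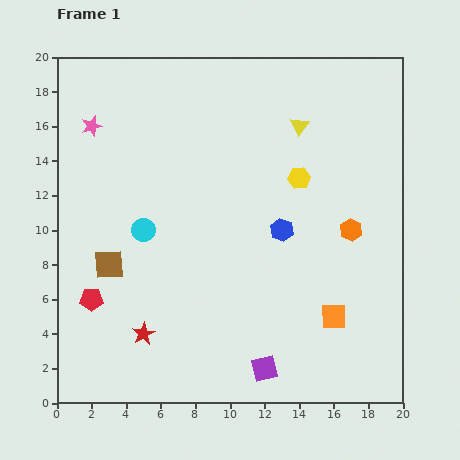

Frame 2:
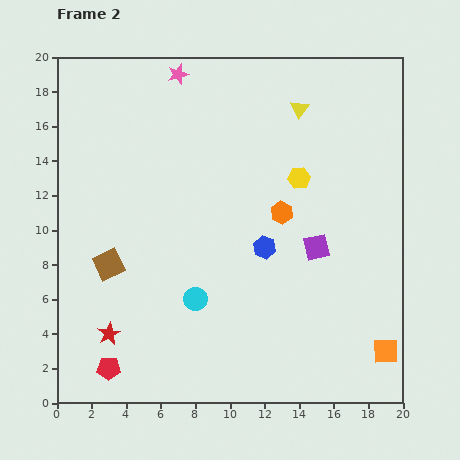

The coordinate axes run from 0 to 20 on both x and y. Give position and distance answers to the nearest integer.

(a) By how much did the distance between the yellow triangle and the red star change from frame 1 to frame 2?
+2

Distance in frame 1: 15. Distance in frame 2: 17.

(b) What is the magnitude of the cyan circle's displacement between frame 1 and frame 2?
5

The cyan circle moved from (5, 10) to (8, 6), a distance of √(3² + 4²) ≈ 5.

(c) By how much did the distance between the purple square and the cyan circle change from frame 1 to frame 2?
-3

Distance in frame 1: 11. Distance in frame 2: 8.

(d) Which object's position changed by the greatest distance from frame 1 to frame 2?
the purple square

(moved 8; next 6)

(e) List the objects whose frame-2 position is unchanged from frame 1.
the yellow hexagon, the brown square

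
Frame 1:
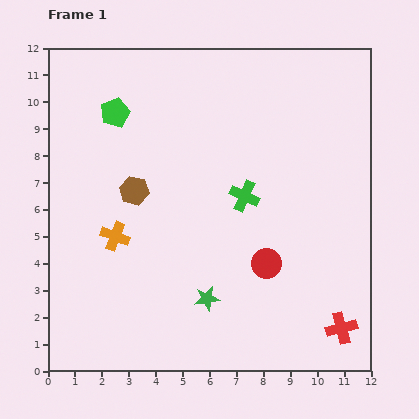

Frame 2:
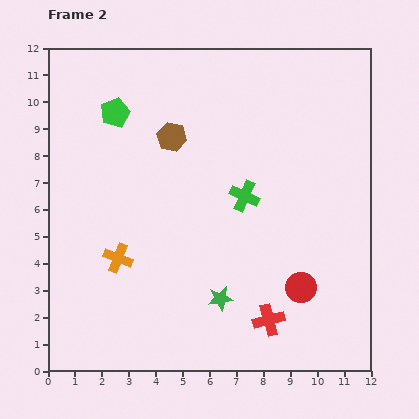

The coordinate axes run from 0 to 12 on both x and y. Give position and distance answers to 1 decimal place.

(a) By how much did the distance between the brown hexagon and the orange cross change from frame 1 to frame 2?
+3.1

Distance in frame 1: 1.8. Distance in frame 2: 4.9.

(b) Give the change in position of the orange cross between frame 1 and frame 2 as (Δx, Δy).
(0.1, -0.8)

The orange cross was at (2.5, 5.0) in frame 1 and (2.6, 4.2) in frame 2.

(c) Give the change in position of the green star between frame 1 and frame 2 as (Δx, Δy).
(0.5, 0.0)

The green star was at (5.9, 2.7) in frame 1 and (6.4, 2.7) in frame 2.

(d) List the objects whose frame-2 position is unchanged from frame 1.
the green pentagon, the green cross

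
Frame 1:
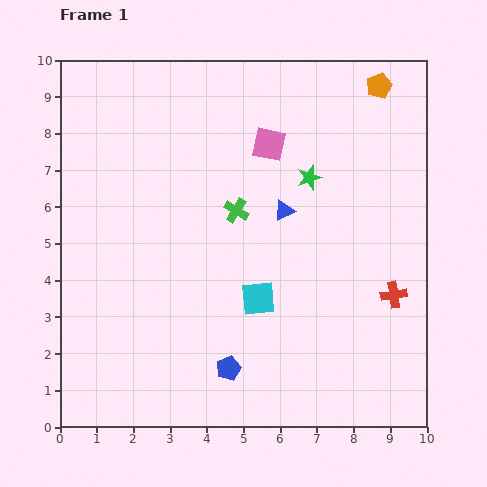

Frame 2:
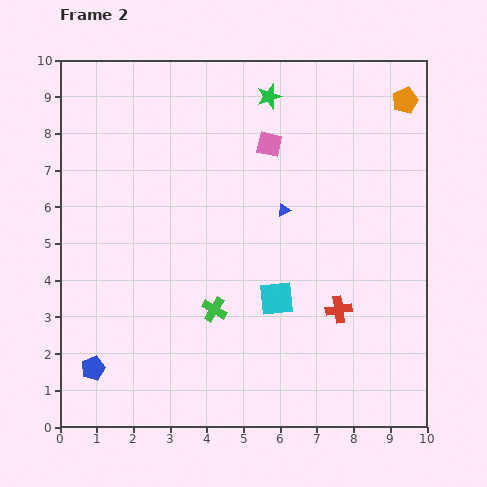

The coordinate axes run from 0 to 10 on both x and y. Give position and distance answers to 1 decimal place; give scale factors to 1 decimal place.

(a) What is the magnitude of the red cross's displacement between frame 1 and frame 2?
1.6

The red cross moved from (9.1, 3.6) to (7.6, 3.2), a distance of √(1.5² + 0.4²) ≈ 1.6.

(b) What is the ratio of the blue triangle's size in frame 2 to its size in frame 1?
0.6×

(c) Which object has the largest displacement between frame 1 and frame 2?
the blue pentagon

(moved 3.7; next 2.8)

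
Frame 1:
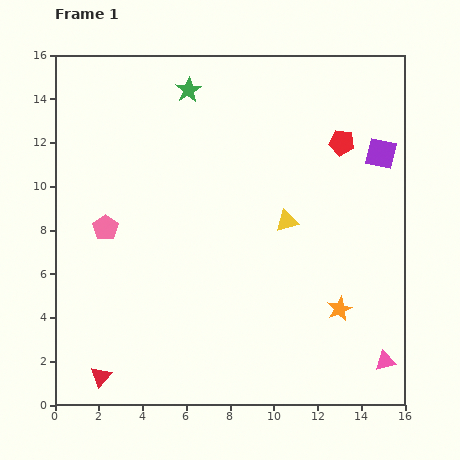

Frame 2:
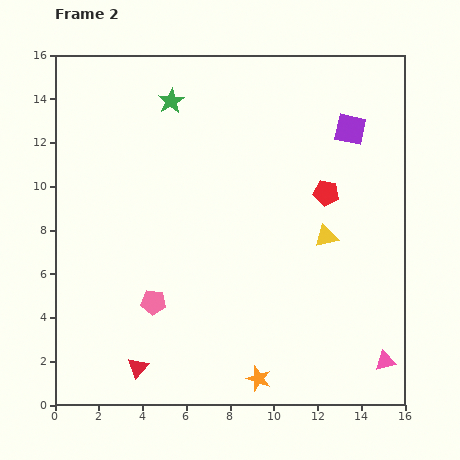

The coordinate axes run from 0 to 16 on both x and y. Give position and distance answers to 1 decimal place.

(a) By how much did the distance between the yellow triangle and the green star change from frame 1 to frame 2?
+1.9

Distance in frame 1: 7.5. Distance in frame 2: 9.4.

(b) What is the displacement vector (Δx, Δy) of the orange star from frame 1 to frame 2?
(-3.7, -3.2)

The orange star was at (13.0, 4.4) in frame 1 and (9.3, 1.2) in frame 2.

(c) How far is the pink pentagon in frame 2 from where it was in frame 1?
4.0

The pink pentagon moved from (2.3, 8.1) to (4.5, 4.7), a distance of √(2.2² + 3.4²) ≈ 4.0.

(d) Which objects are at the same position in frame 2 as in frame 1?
the pink triangle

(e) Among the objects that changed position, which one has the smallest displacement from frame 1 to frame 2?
the green star

(moved 0.9)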